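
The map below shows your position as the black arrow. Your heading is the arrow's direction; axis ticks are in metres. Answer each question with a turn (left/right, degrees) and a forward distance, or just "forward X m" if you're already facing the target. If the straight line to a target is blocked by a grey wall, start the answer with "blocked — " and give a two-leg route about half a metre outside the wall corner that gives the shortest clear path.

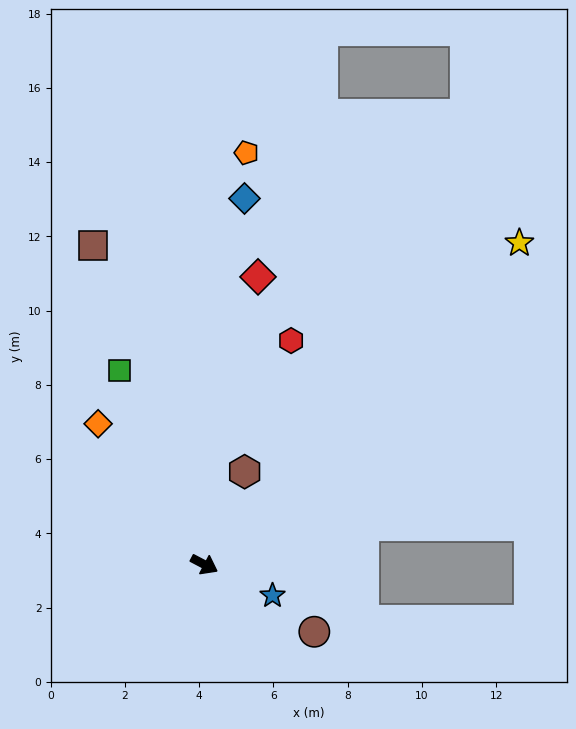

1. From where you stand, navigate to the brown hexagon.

turn left 94°, forward 2.7 m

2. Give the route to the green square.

turn left 141°, forward 5.7 m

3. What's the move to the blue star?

turn left 3°, forward 2.0 m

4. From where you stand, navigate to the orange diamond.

turn left 155°, forward 4.7 m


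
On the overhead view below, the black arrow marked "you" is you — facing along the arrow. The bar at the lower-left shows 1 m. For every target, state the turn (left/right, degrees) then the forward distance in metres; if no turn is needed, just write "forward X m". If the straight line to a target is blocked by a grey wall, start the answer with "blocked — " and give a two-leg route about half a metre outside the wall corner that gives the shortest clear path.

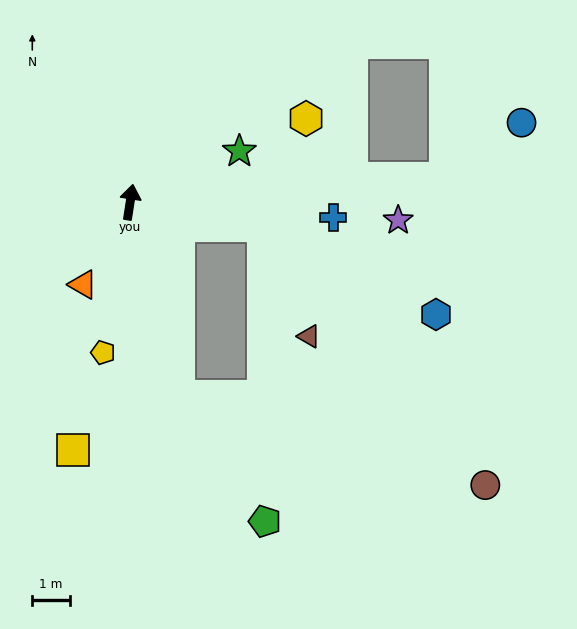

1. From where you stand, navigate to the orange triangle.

turn left 159°, forward 2.5 m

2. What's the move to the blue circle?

blocked — turn right 77°, forward 8.4 m, then turn left 32°, forward 2.5 m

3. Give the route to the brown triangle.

blocked — turn right 91°, forward 3.6 m, then turn right 58°, forward 3.2 m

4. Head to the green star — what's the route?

turn right 56°, forward 3.2 m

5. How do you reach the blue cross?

turn right 86°, forward 5.4 m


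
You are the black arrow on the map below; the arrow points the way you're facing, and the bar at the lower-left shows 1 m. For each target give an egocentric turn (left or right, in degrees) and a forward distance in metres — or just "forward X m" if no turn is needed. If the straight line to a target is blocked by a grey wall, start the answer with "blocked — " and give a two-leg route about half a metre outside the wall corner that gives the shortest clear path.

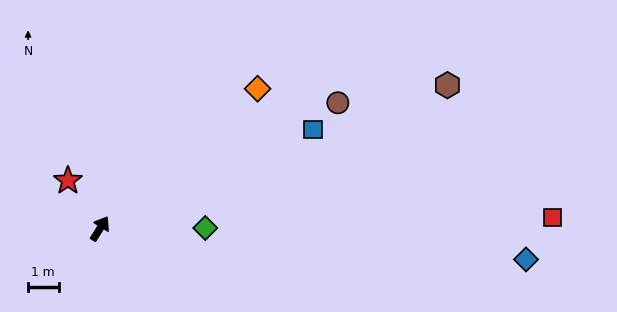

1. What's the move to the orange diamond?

turn right 17°, forward 6.9 m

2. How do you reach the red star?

turn left 66°, forward 1.9 m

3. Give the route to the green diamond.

turn right 58°, forward 3.5 m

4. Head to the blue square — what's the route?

turn right 33°, forward 7.7 m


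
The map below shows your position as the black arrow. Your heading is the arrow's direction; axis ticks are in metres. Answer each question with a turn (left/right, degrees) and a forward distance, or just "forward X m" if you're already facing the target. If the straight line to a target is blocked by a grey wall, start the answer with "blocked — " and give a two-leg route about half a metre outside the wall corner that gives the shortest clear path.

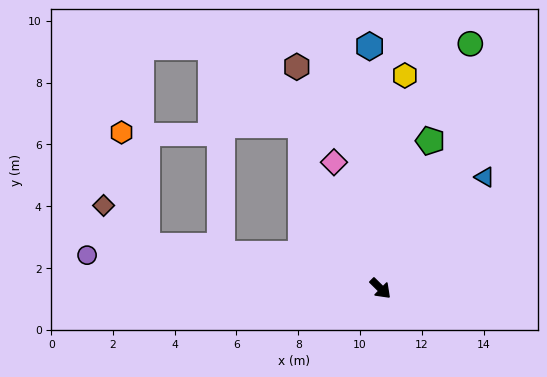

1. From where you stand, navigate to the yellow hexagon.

turn left 128°, forward 6.9 m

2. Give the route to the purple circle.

turn right 142°, forward 9.6 m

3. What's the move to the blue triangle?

turn left 92°, forward 4.9 m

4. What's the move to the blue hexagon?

turn left 137°, forward 7.9 m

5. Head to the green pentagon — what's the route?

turn left 116°, forward 5.0 m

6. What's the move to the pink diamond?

turn left 155°, forward 4.4 m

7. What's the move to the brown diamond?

blocked — turn right 146°, forward 7.7 m, then turn right 33°, forward 1.9 m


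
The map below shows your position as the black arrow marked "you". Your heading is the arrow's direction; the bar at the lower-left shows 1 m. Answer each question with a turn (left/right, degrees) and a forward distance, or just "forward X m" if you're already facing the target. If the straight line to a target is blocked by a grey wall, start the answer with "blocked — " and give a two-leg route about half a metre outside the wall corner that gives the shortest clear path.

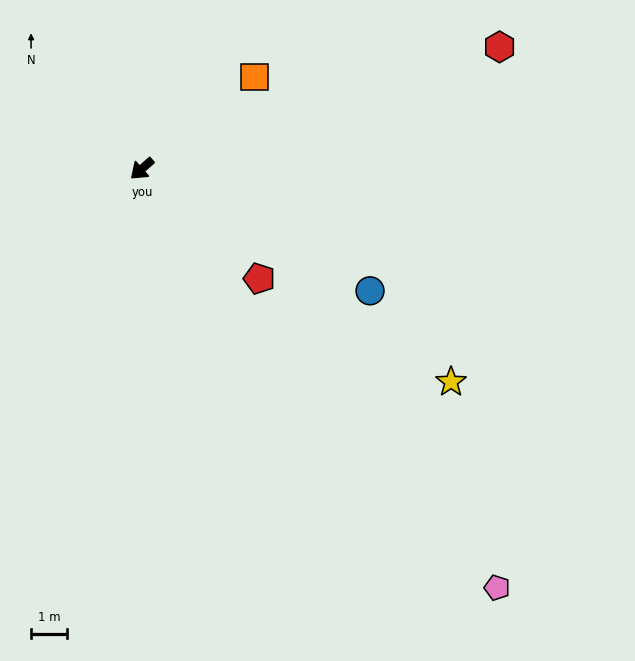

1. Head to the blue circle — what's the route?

turn left 110°, forward 7.1 m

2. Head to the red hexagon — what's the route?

turn left 157°, forward 10.4 m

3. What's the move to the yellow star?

turn left 104°, forward 10.4 m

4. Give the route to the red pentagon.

turn left 95°, forward 4.4 m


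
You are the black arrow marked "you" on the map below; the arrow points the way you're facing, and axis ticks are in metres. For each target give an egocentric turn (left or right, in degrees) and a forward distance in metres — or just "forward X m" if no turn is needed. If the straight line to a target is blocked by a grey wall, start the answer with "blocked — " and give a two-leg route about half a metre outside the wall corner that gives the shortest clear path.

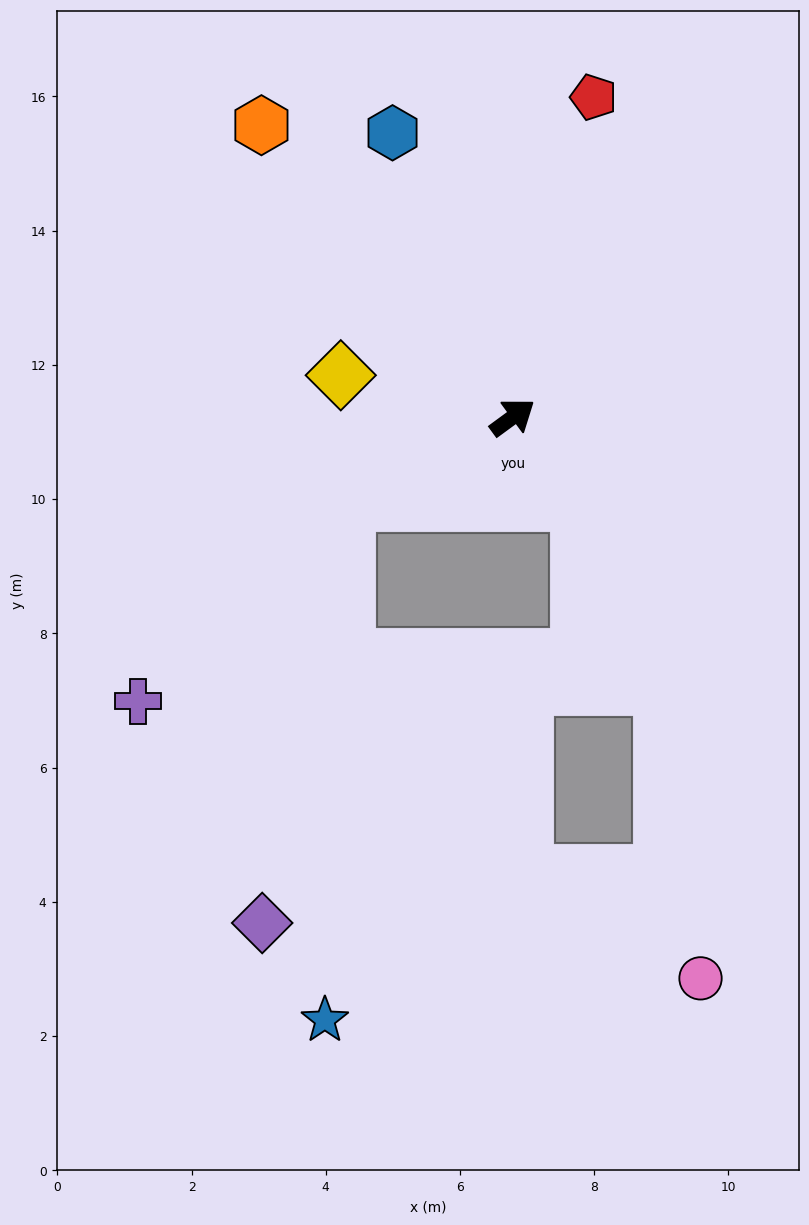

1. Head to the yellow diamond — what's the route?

turn left 130°, forward 2.6 m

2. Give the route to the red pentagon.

turn left 40°, forward 4.9 m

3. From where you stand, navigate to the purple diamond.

blocked — turn left 171°, forward 2.8 m, then turn left 51°, forward 6.4 m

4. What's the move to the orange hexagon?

turn left 94°, forward 5.7 m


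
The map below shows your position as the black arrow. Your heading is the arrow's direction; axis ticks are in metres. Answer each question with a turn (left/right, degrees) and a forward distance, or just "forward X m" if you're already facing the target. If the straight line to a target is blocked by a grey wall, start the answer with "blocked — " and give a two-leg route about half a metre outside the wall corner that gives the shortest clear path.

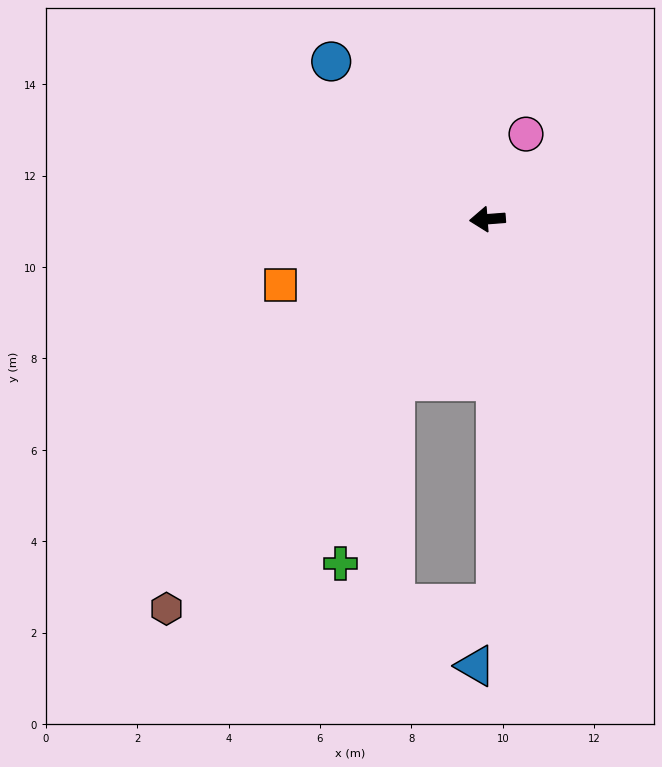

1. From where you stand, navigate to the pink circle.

turn right 119°, forward 2.0 m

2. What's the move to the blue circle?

turn right 50°, forward 4.9 m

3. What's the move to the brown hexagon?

turn left 46°, forward 11.0 m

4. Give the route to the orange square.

turn left 13°, forward 4.7 m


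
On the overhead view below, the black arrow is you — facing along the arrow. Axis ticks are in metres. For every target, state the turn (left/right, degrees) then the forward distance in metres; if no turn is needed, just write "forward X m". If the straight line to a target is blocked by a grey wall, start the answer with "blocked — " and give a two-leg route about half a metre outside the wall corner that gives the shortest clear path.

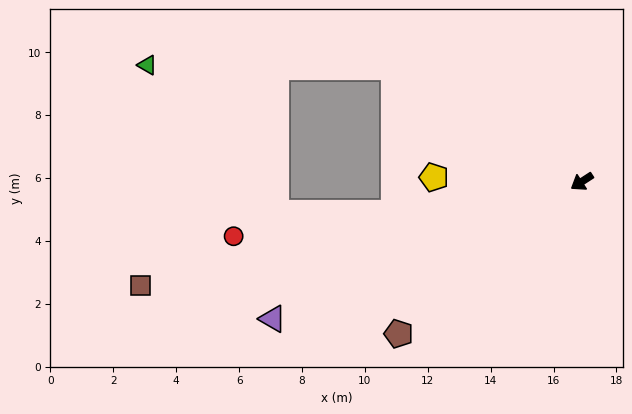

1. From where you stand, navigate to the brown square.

turn right 20°, forward 14.4 m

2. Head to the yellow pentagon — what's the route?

turn right 35°, forward 4.7 m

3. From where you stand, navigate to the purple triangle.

turn right 9°, forward 10.8 m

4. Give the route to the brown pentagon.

turn left 7°, forward 7.6 m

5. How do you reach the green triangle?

blocked — turn right 64°, forward 7.0 m, then turn left 31°, forward 7.8 m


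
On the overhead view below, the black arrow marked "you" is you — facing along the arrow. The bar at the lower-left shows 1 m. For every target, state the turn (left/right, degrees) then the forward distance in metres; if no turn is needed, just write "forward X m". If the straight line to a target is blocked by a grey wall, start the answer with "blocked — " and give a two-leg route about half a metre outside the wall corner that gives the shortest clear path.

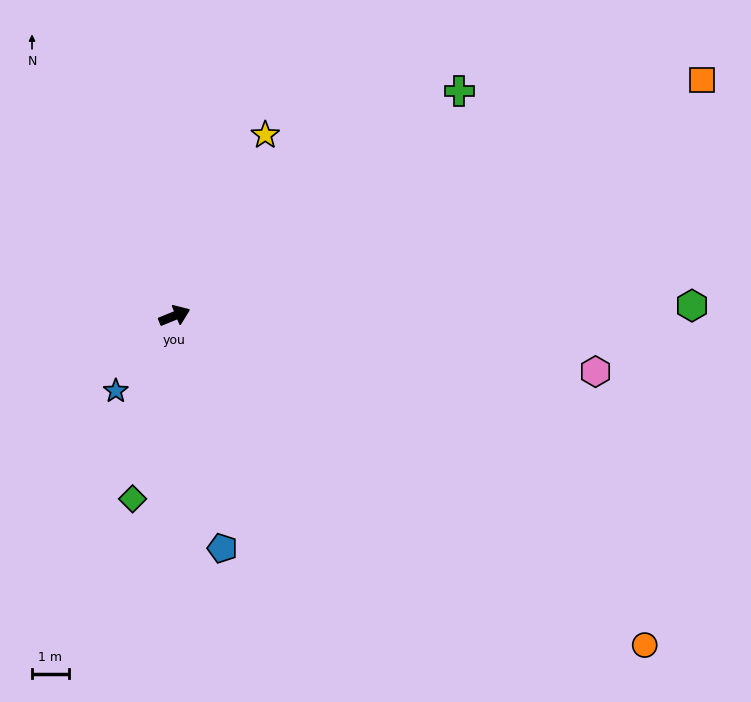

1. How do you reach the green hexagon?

turn right 21°, forward 14.1 m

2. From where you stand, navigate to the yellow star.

turn left 41°, forward 5.5 m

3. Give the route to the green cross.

turn left 16°, forward 9.9 m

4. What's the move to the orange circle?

turn right 57°, forward 15.6 m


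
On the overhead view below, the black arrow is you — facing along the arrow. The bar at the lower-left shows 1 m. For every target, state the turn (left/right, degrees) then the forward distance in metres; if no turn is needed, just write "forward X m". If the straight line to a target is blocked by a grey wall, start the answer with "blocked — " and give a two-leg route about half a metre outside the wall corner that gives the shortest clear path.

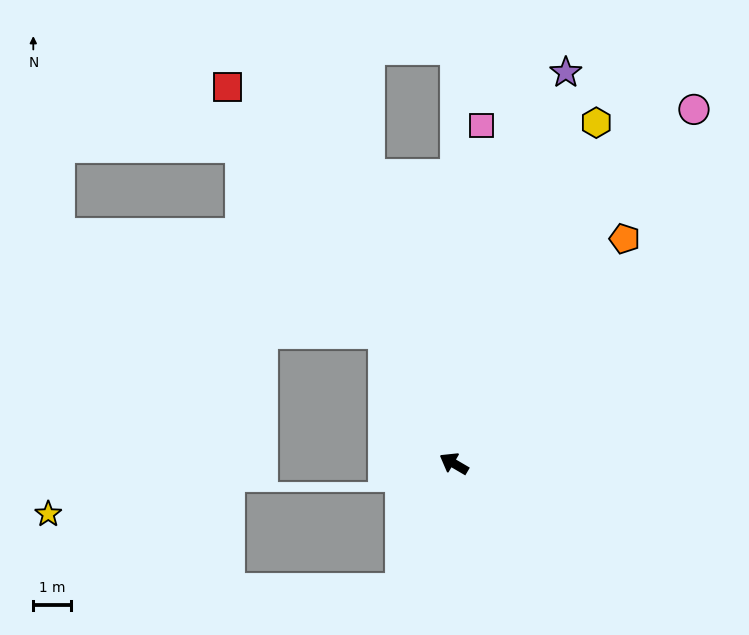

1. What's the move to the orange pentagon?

turn right 97°, forward 7.6 m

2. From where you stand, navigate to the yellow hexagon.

turn right 82°, forward 9.9 m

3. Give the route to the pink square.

turn right 64°, forward 9.1 m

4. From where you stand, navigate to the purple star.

turn right 76°, forward 10.9 m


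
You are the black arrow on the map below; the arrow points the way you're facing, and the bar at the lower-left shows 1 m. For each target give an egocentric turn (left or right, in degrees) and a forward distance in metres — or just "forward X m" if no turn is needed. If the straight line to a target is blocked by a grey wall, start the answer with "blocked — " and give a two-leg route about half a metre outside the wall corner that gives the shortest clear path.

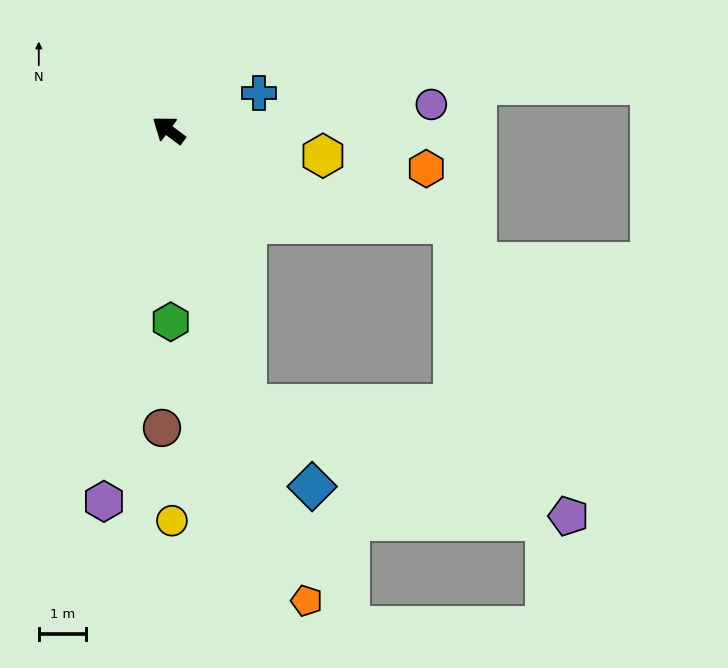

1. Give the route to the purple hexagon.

turn left 117°, forward 8.0 m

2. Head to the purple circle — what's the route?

turn right 138°, forward 5.6 m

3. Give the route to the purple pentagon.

blocked — turn left 143°, forward 6.0 m, then turn left 55°, forward 7.2 m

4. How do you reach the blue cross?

turn right 121°, forward 2.1 m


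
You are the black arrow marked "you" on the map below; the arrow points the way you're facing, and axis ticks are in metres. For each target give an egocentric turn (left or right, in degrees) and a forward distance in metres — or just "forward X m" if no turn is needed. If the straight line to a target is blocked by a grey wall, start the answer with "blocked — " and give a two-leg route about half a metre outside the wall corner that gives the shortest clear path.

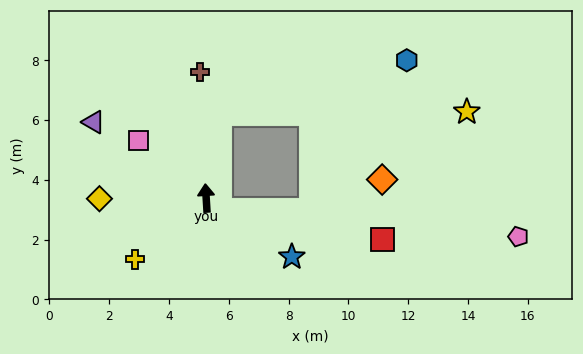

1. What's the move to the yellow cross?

turn left 127°, forward 3.1 m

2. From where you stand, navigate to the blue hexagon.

blocked — turn right 13°, forward 2.9 m, then turn right 65°, forward 6.5 m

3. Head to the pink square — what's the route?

turn left 46°, forward 3.0 m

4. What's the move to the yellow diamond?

turn left 87°, forward 3.6 m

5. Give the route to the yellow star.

blocked — turn right 13°, forward 2.9 m, then turn right 80°, forward 8.3 m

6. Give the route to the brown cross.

forward 4.2 m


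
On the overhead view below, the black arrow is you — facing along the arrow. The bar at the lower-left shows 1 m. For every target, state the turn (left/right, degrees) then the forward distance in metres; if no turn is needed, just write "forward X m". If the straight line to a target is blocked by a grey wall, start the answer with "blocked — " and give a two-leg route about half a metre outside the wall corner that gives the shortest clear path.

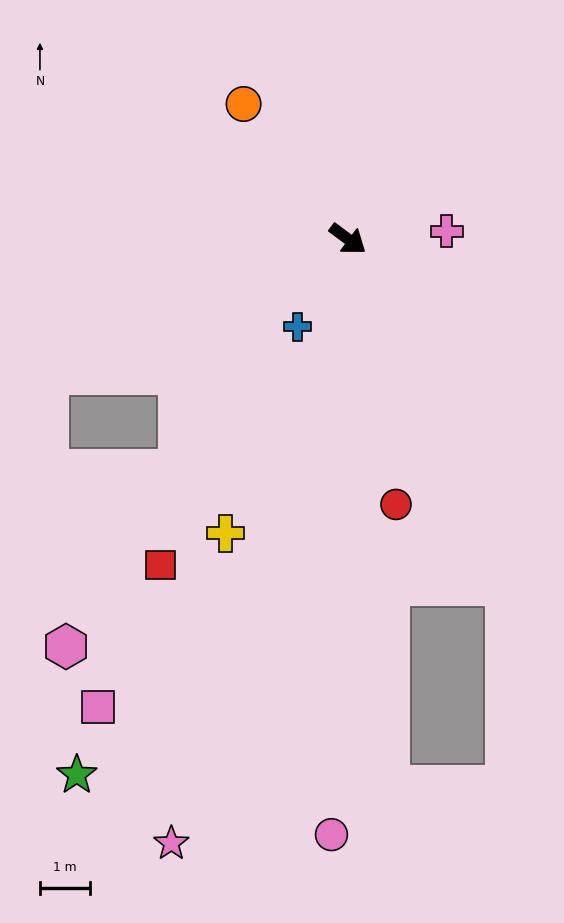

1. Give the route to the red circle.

turn right 43°, forward 5.4 m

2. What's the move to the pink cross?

turn left 41°, forward 2.0 m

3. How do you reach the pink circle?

turn right 55°, forward 11.9 m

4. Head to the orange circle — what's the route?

turn left 164°, forward 3.4 m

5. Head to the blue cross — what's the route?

turn right 83°, forward 2.0 m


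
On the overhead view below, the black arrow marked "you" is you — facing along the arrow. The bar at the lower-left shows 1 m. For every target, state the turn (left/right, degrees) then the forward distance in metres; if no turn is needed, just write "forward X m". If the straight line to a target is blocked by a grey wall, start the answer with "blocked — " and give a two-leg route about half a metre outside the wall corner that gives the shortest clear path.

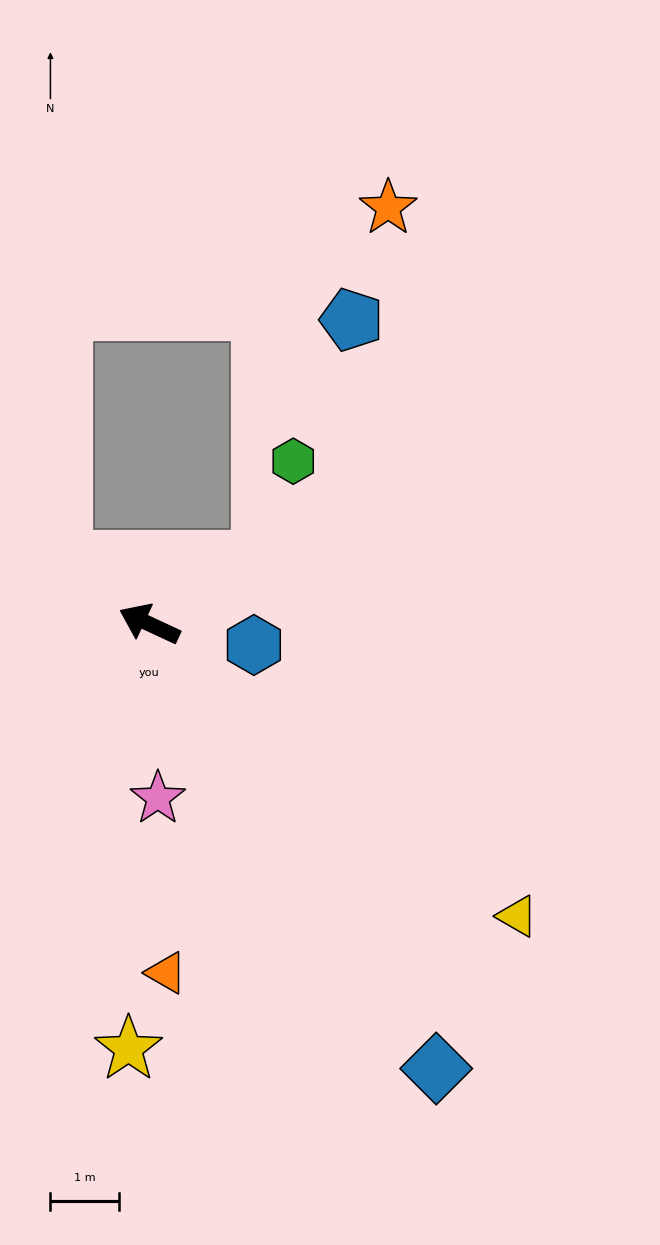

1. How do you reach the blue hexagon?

turn right 166°, forward 1.5 m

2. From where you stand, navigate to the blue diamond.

turn left 148°, forward 7.7 m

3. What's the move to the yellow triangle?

turn left 166°, forward 6.8 m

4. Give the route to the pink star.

turn left 118°, forward 2.5 m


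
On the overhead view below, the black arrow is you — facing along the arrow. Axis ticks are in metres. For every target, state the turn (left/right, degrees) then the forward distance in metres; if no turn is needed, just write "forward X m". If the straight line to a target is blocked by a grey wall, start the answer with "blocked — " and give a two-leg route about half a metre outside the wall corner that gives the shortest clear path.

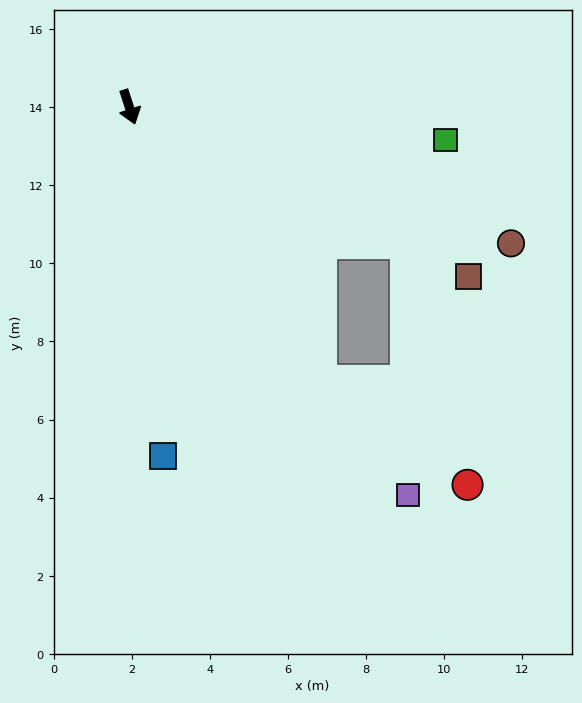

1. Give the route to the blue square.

turn right 12°, forward 9.0 m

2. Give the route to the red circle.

blocked — turn left 17°, forward 8.6 m, then turn left 20°, forward 4.6 m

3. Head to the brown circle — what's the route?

turn left 52°, forward 10.4 m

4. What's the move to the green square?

turn left 66°, forward 8.1 m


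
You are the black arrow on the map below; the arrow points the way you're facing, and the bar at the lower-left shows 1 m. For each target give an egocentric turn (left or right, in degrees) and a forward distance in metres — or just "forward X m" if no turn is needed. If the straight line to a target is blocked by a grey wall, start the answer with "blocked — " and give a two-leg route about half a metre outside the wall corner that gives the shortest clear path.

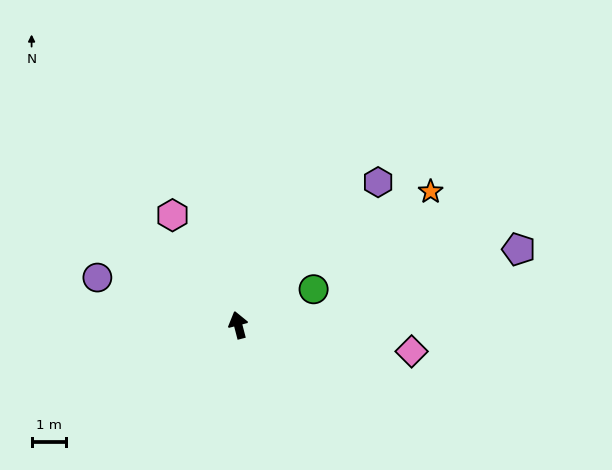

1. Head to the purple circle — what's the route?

turn left 57°, forward 4.3 m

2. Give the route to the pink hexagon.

turn left 16°, forward 3.7 m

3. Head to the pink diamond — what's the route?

turn right 113°, forward 5.1 m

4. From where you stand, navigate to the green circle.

turn right 79°, forward 2.4 m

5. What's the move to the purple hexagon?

turn right 59°, forward 5.8 m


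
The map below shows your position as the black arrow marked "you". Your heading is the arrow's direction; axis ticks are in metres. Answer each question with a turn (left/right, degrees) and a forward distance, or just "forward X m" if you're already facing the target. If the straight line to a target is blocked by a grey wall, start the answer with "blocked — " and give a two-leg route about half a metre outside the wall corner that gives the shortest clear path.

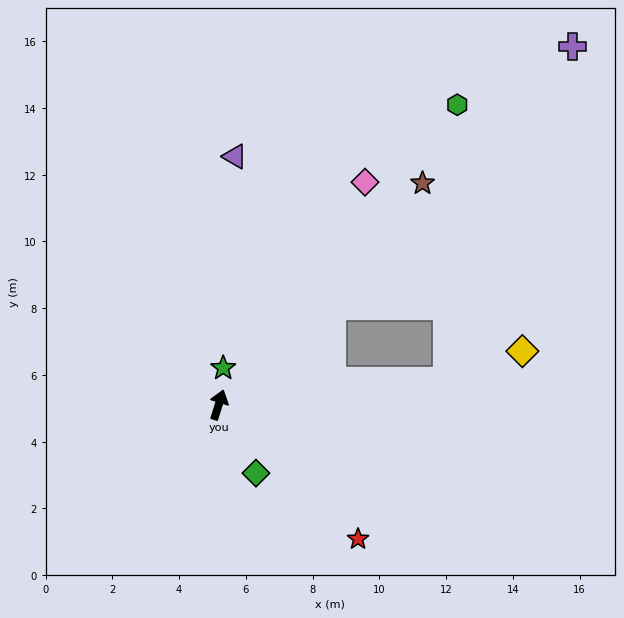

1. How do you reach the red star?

turn right 116°, forward 5.8 m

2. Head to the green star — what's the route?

turn left 10°, forward 1.1 m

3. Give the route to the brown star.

turn right 25°, forward 9.0 m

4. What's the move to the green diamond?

turn right 134°, forward 2.3 m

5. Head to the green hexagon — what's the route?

turn right 21°, forward 11.5 m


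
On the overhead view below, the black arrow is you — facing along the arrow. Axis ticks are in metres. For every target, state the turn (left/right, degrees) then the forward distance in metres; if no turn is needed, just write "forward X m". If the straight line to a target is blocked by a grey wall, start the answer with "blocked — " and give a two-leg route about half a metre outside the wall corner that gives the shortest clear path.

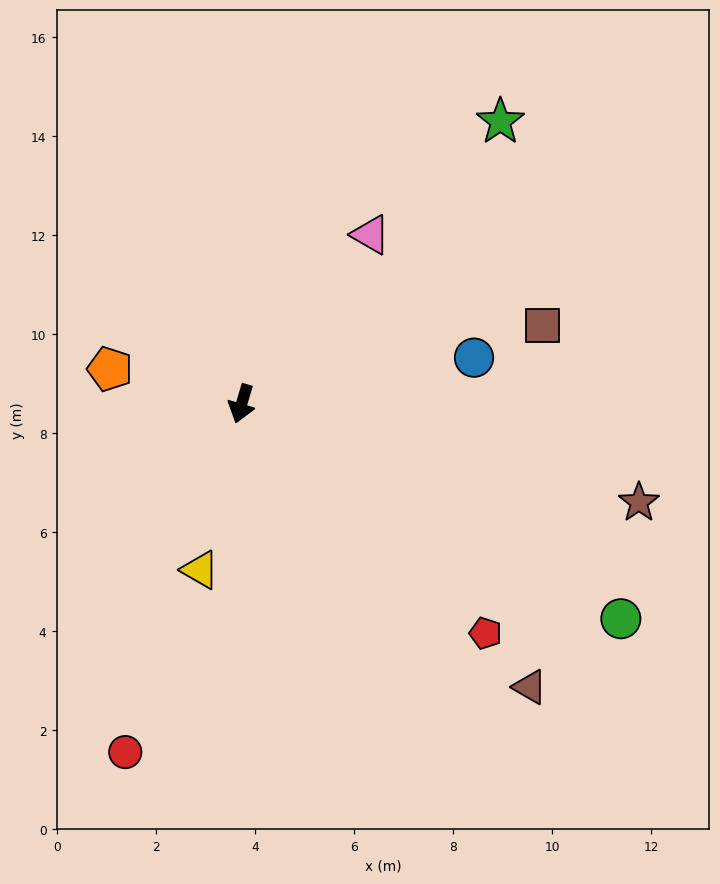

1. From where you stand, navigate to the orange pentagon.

turn right 88°, forward 2.8 m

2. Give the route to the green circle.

turn left 77°, forward 8.8 m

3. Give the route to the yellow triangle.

turn left 3°, forward 3.5 m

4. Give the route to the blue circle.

turn left 118°, forward 4.8 m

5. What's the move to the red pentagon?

turn left 63°, forward 6.8 m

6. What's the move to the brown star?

turn left 93°, forward 8.3 m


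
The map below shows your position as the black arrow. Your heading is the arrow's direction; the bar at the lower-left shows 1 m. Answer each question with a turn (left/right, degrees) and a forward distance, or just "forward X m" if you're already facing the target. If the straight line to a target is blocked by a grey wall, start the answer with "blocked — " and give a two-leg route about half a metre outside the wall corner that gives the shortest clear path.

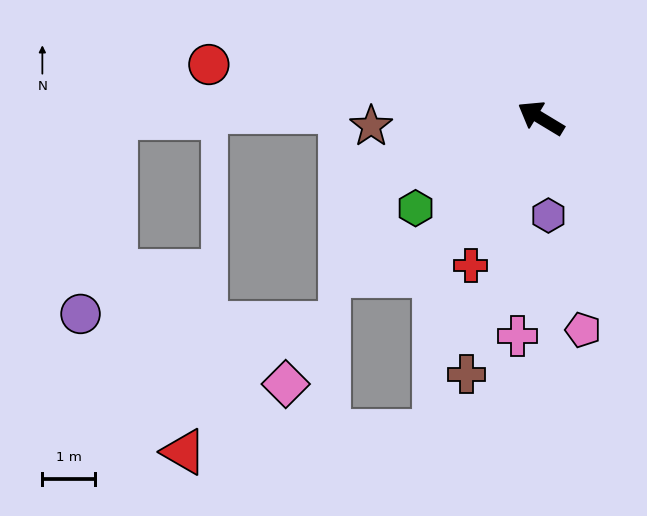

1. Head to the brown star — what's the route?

turn left 34°, forward 3.2 m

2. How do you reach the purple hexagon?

turn left 126°, forward 1.9 m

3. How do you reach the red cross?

turn left 96°, forward 3.1 m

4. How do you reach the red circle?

turn left 22°, forward 6.4 m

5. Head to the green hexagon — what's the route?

turn left 67°, forward 2.9 m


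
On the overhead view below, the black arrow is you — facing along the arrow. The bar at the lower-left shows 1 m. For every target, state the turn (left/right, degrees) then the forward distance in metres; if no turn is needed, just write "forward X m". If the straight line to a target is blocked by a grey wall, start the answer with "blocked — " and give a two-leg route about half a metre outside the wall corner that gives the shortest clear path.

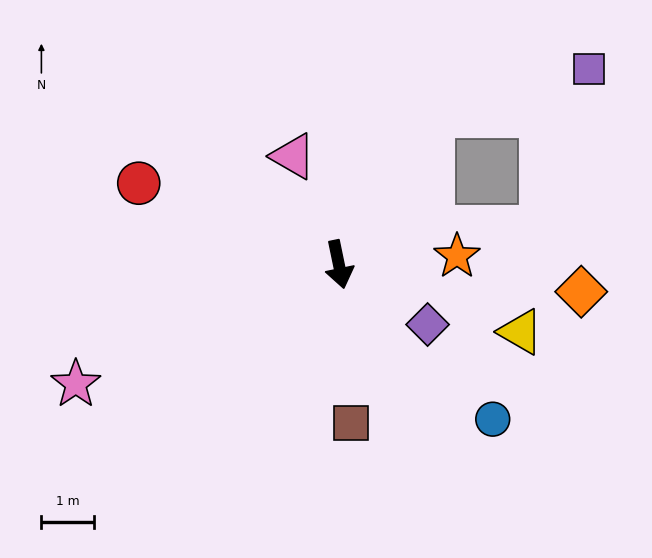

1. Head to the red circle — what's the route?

turn right 124°, forward 4.1 m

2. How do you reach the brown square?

turn right 7°, forward 3.0 m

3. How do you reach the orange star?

turn left 82°, forward 2.2 m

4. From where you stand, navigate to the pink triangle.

turn right 169°, forward 2.2 m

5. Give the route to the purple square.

blocked — turn left 136°, forward 3.3 m, then turn right 41°, forward 3.1 m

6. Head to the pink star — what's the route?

turn right 77°, forward 5.5 m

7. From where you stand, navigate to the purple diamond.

turn left 44°, forward 2.0 m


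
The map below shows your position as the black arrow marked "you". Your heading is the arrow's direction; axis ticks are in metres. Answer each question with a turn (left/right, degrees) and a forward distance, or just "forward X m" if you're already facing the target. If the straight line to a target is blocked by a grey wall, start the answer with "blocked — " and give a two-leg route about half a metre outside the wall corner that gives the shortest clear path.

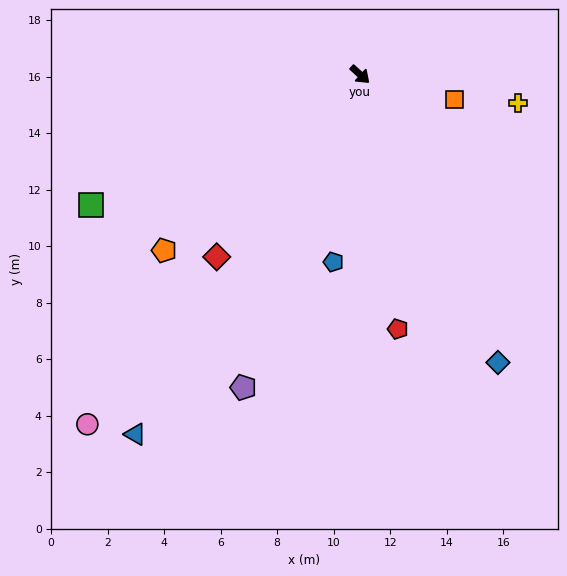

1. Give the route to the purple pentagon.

turn right 68°, forward 11.8 m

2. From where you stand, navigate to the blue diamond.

turn right 22°, forward 11.3 m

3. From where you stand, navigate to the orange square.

turn left 28°, forward 3.5 m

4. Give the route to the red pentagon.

turn right 39°, forward 9.1 m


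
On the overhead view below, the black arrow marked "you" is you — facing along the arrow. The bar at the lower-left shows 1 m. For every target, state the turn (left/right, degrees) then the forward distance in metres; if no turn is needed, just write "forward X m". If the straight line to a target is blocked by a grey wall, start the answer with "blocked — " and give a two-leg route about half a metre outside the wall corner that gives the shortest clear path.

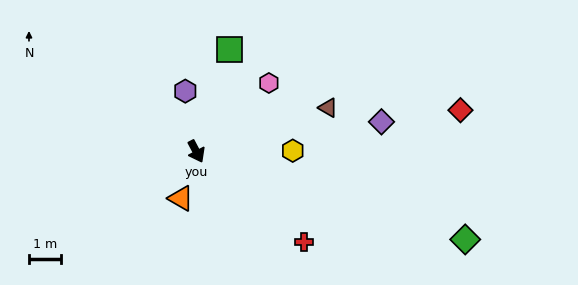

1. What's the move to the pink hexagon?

turn left 106°, forward 3.2 m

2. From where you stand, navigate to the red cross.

turn left 22°, forward 4.5 m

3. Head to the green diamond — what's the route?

turn left 44°, forward 9.0 m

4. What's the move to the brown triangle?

turn left 81°, forward 4.4 m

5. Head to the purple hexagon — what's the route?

turn left 163°, forward 1.9 m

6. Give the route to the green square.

turn left 134°, forward 3.4 m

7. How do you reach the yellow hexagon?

turn left 63°, forward 3.1 m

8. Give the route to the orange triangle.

turn right 46°, forward 1.6 m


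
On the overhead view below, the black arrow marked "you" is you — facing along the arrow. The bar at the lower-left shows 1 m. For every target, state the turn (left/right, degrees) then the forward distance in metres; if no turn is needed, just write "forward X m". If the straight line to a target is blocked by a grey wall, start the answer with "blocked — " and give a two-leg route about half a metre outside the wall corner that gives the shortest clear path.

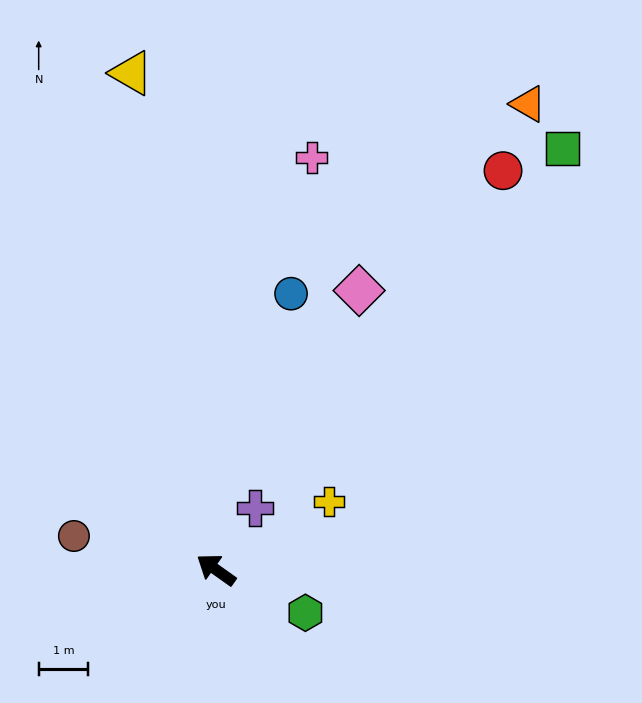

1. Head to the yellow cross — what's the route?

turn right 114°, forward 2.7 m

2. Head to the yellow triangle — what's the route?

turn right 45°, forward 10.2 m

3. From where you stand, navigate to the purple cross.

turn right 87°, forward 1.5 m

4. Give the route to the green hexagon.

turn right 170°, forward 2.0 m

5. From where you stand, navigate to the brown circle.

turn left 22°, forward 3.0 m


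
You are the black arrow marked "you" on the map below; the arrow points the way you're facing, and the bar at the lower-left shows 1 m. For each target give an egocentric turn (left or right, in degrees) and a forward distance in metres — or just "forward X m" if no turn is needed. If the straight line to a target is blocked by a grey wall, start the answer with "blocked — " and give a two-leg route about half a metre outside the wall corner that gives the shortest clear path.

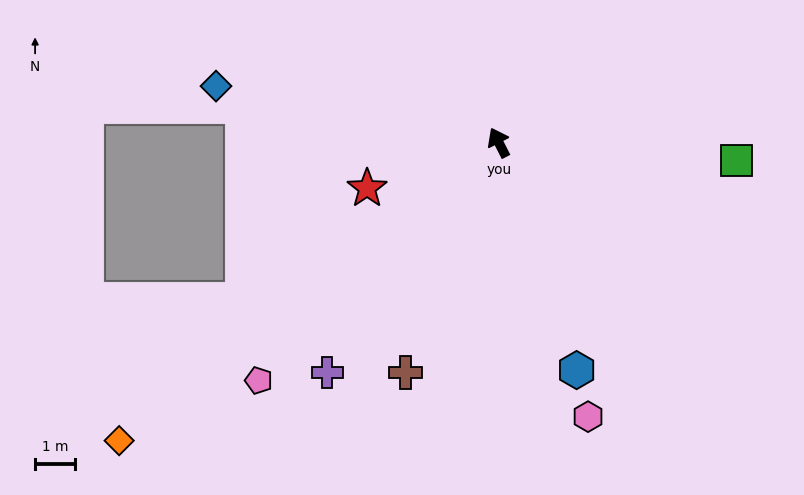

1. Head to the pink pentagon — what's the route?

turn left 108°, forward 8.4 m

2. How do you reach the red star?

turn left 82°, forward 3.5 m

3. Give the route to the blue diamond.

turn left 52°, forward 7.2 m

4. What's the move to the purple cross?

turn left 116°, forward 7.1 m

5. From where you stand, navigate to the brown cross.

turn left 131°, forward 6.2 m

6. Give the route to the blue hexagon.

turn left 172°, forward 6.0 m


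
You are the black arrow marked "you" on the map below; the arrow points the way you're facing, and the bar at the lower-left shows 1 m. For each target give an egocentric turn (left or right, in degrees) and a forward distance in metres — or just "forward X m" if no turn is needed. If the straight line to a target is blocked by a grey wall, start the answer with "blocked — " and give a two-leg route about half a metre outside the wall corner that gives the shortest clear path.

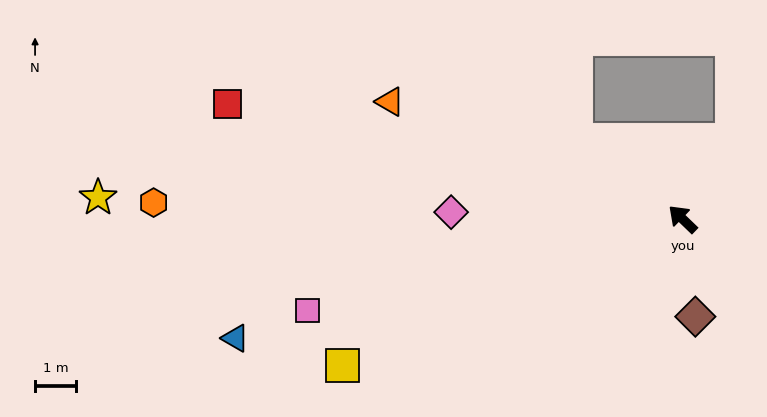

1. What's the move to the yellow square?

turn left 67°, forward 9.1 m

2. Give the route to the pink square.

turn left 58°, forward 9.5 m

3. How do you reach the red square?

turn left 30°, forward 11.5 m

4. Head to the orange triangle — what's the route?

turn left 22°, forward 7.7 m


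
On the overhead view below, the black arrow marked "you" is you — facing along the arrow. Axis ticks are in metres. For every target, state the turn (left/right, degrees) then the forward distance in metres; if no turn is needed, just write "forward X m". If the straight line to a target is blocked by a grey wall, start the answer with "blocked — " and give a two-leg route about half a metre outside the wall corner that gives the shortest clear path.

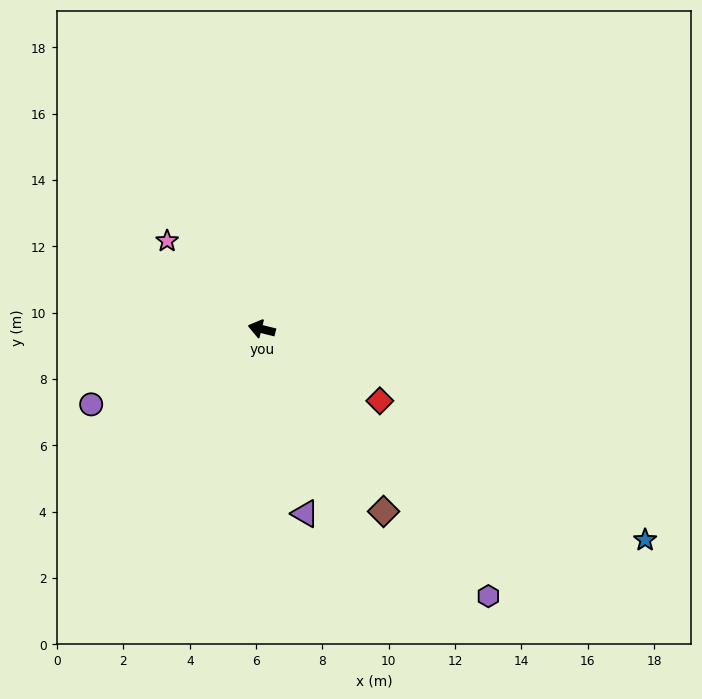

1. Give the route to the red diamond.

turn left 163°, forward 4.2 m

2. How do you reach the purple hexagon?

turn left 144°, forward 10.6 m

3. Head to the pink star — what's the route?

turn right 29°, forward 3.9 m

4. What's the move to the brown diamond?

turn left 138°, forward 6.6 m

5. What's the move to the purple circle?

turn left 38°, forward 5.6 m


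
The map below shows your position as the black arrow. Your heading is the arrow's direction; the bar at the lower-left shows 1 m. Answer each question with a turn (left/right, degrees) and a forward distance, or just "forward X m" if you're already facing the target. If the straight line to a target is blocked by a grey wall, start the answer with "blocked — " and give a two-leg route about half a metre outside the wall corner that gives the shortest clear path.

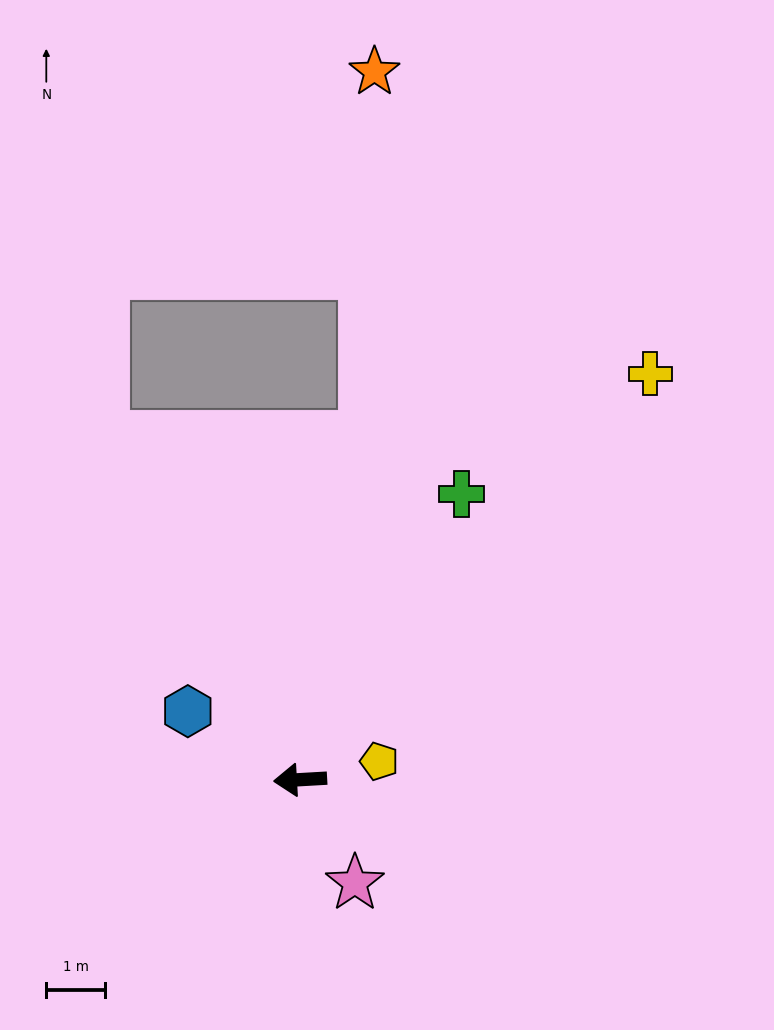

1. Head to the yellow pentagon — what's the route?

turn right 170°, forward 1.4 m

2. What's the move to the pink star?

turn left 115°, forward 2.0 m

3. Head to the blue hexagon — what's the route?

turn right 35°, forward 2.2 m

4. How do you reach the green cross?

turn right 123°, forward 5.6 m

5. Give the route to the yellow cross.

turn right 134°, forward 9.1 m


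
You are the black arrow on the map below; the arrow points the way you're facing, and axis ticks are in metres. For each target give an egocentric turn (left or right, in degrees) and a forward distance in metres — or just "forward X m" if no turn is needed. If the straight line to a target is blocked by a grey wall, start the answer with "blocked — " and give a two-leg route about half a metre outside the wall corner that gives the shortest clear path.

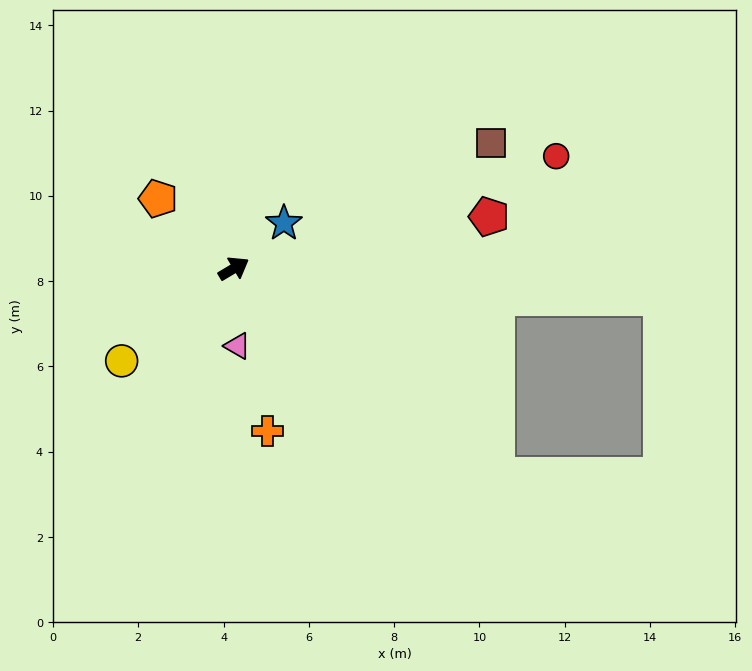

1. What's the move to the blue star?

turn left 11°, forward 1.6 m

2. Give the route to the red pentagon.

turn right 19°, forward 6.1 m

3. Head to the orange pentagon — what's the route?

turn left 106°, forward 2.4 m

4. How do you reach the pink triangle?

turn right 118°, forward 1.8 m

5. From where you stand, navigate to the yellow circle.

turn right 171°, forward 3.4 m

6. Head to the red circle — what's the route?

turn right 12°, forward 8.0 m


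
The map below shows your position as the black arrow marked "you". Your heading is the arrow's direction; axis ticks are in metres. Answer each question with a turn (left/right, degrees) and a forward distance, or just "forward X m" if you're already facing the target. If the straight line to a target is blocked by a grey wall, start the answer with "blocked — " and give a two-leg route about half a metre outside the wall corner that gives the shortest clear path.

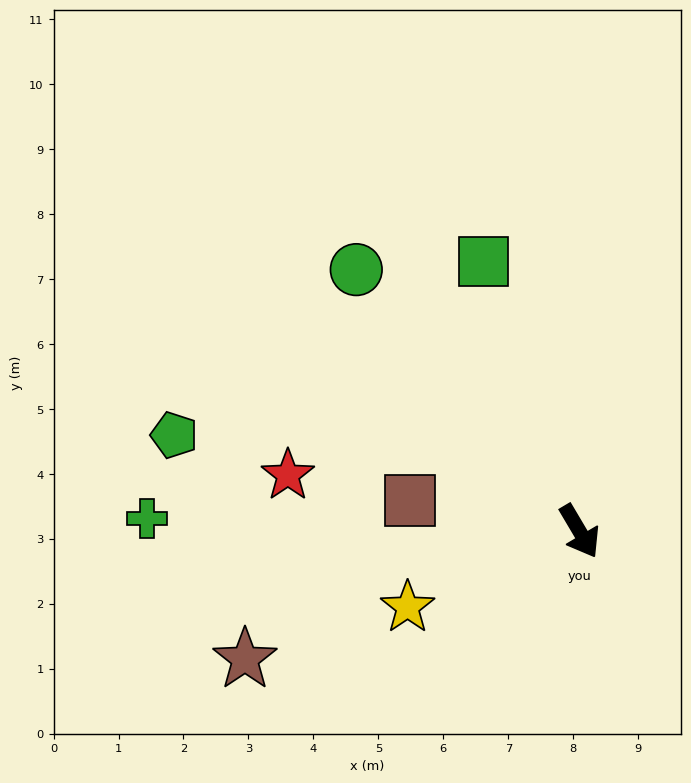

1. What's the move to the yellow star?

turn right 97°, forward 2.9 m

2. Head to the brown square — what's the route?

turn right 131°, forward 2.7 m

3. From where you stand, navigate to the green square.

turn left 169°, forward 4.4 m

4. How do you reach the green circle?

turn right 170°, forward 5.3 m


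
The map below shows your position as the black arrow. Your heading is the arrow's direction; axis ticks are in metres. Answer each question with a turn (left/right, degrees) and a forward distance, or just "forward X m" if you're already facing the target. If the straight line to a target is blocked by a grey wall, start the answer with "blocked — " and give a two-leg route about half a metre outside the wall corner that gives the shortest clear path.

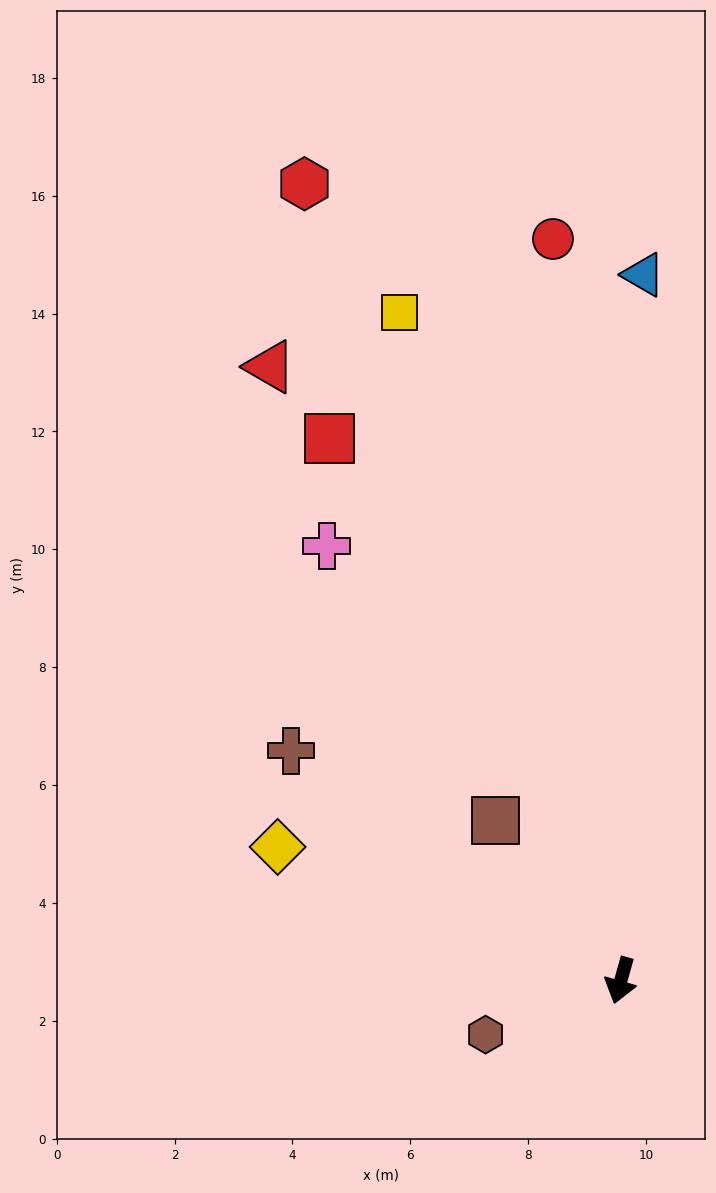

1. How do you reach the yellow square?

turn right 146°, forward 11.9 m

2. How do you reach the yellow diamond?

turn right 96°, forward 6.2 m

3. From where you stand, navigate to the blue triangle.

turn right 166°, forward 12.0 m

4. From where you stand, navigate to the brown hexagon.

turn right 52°, forward 2.5 m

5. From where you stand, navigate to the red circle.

turn right 159°, forward 12.6 m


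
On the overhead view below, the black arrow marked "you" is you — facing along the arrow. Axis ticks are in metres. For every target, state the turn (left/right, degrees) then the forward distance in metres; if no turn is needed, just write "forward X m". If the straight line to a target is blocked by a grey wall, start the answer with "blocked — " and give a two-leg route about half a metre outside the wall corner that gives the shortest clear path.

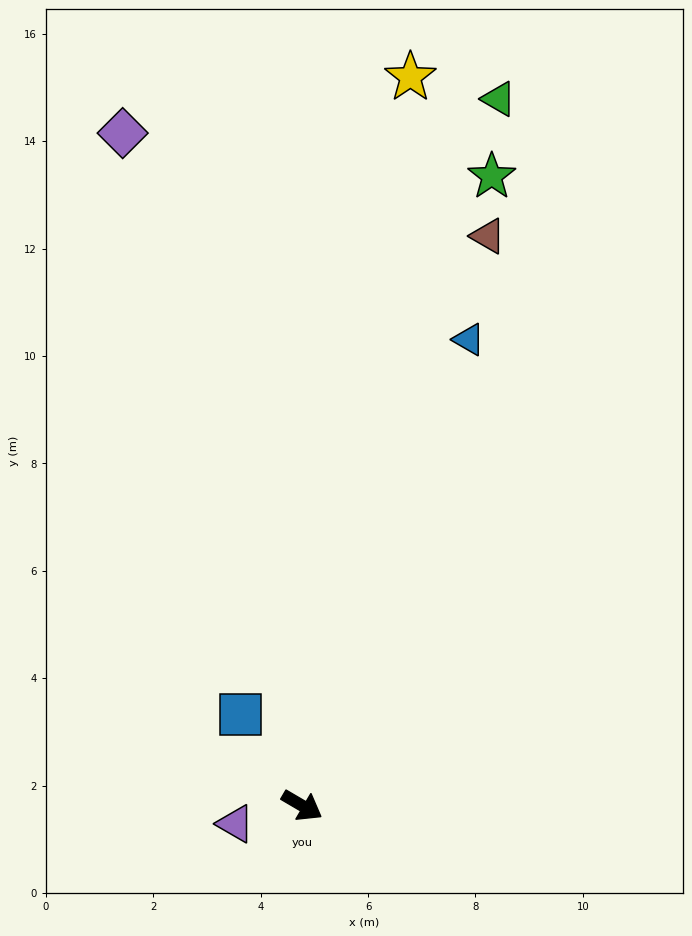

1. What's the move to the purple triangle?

turn right 134°, forward 1.3 m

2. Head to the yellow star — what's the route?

turn left 112°, forward 13.7 m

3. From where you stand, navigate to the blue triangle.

turn left 101°, forward 9.2 m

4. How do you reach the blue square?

turn left 154°, forward 2.1 m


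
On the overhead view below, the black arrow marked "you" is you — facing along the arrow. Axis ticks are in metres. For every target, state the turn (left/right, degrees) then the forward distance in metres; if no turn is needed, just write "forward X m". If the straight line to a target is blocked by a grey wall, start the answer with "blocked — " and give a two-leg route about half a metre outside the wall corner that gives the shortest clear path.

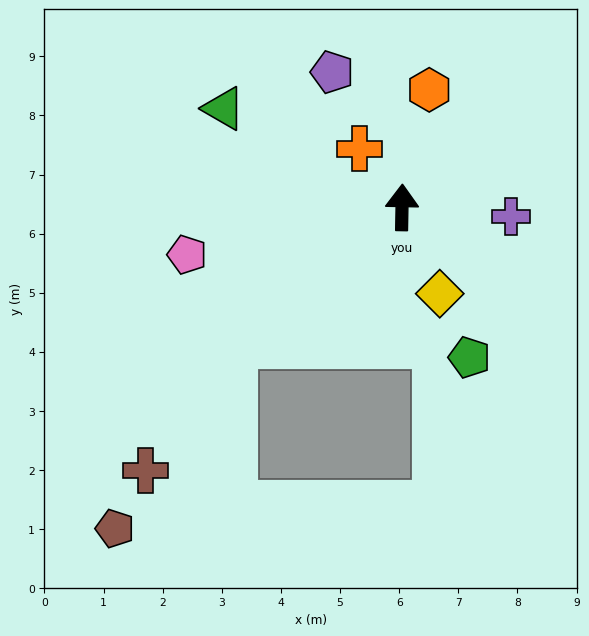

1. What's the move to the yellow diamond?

turn right 155°, forward 1.6 m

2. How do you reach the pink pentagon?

turn left 103°, forward 3.7 m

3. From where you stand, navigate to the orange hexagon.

turn right 12°, forward 2.0 m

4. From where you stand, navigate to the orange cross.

turn left 37°, forward 1.2 m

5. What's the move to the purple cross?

turn right 94°, forward 1.8 m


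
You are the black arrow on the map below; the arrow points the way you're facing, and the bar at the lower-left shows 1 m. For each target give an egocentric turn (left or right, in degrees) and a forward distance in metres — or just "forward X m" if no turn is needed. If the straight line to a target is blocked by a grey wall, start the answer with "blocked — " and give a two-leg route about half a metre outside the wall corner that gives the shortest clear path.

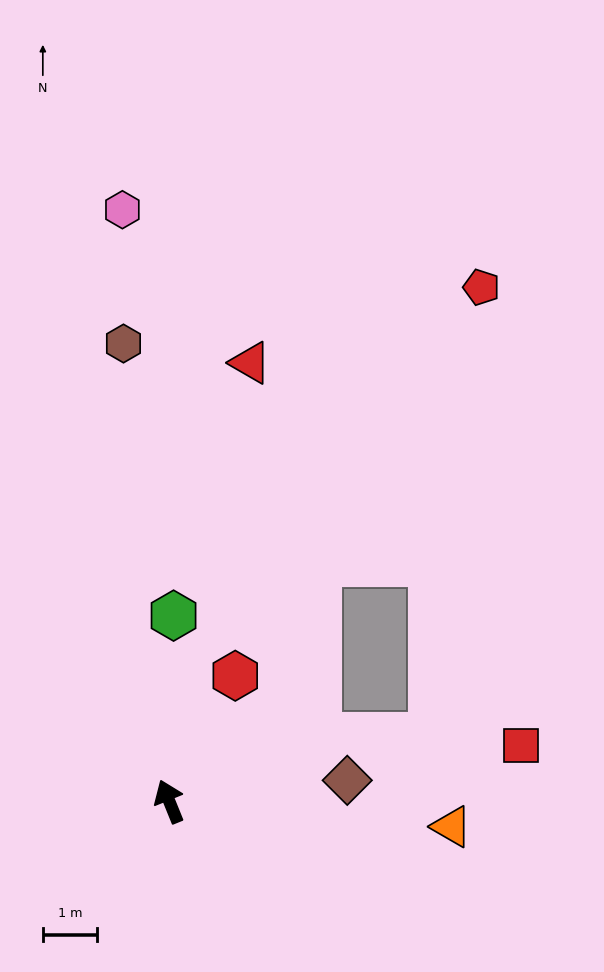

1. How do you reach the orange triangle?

turn right 117°, forward 5.2 m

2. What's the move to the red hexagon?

turn right 50°, forward 2.6 m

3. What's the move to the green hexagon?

turn right 23°, forward 3.4 m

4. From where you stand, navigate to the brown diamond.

turn right 105°, forward 3.3 m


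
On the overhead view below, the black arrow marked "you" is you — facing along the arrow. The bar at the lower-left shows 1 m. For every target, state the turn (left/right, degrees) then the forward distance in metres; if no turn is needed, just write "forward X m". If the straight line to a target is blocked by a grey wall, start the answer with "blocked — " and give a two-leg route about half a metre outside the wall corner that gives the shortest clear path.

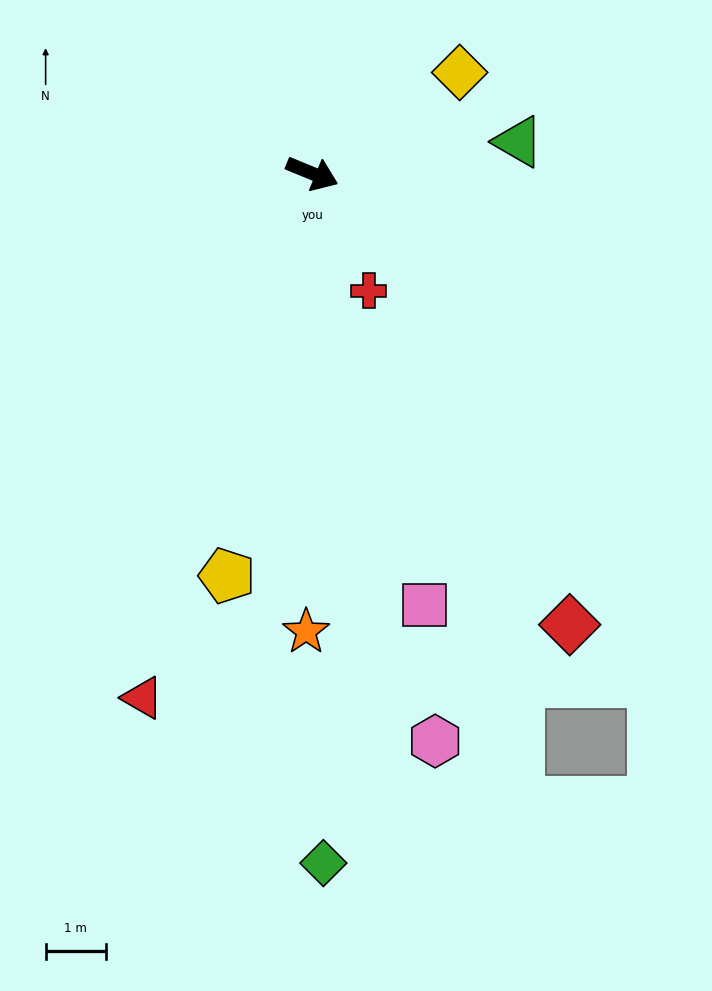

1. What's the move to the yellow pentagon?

turn right 80°, forward 6.8 m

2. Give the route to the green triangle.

turn left 31°, forward 3.5 m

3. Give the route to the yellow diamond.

turn left 57°, forward 3.0 m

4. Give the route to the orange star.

turn right 68°, forward 7.6 m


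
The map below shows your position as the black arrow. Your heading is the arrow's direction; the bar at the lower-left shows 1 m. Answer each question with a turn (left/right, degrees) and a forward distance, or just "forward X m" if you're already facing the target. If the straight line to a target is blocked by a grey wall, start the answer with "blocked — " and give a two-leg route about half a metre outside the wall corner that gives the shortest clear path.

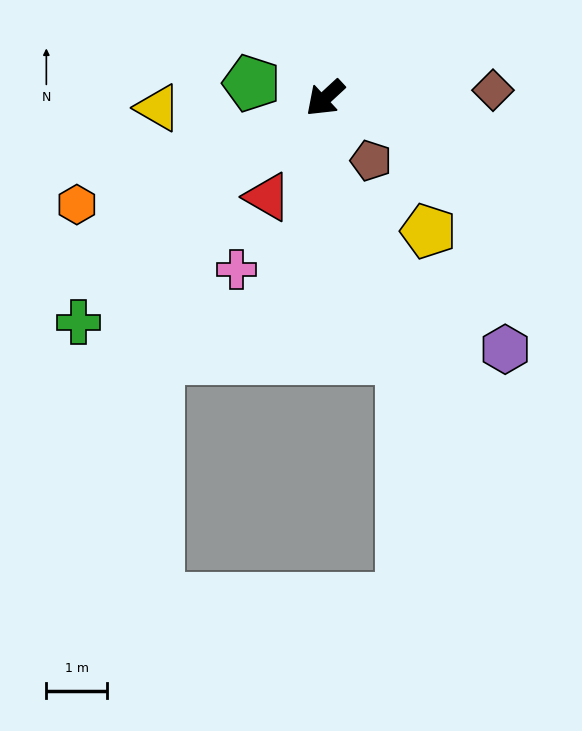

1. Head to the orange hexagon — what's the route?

turn right 20°, forward 4.5 m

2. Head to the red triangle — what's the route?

turn left 17°, forward 1.9 m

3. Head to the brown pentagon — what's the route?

turn left 84°, forward 1.3 m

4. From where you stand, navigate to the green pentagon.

turn right 54°, forward 1.2 m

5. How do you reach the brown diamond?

turn left 140°, forward 2.8 m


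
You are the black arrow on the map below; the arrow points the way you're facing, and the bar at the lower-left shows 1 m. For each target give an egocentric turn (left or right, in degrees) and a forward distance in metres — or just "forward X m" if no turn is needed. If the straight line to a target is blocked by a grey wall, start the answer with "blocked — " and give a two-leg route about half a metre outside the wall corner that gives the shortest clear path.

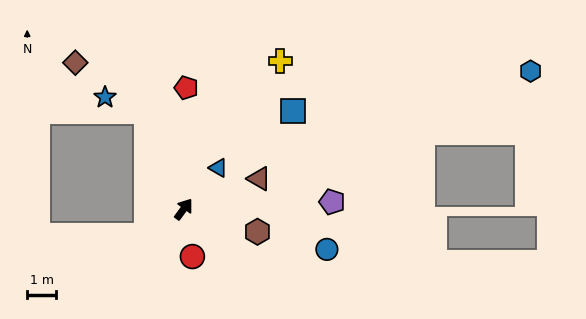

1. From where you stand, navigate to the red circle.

turn right 133°, forward 1.7 m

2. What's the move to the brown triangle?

turn right 32°, forward 2.8 m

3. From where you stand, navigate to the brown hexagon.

turn right 71°, forward 2.7 m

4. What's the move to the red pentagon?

turn left 35°, forward 4.2 m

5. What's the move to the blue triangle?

turn right 4°, forward 1.9 m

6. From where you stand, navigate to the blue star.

blocked — turn left 57°, forward 3.6 m, then turn left 50°, forward 1.5 m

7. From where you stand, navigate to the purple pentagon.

turn right 51°, forward 5.2 m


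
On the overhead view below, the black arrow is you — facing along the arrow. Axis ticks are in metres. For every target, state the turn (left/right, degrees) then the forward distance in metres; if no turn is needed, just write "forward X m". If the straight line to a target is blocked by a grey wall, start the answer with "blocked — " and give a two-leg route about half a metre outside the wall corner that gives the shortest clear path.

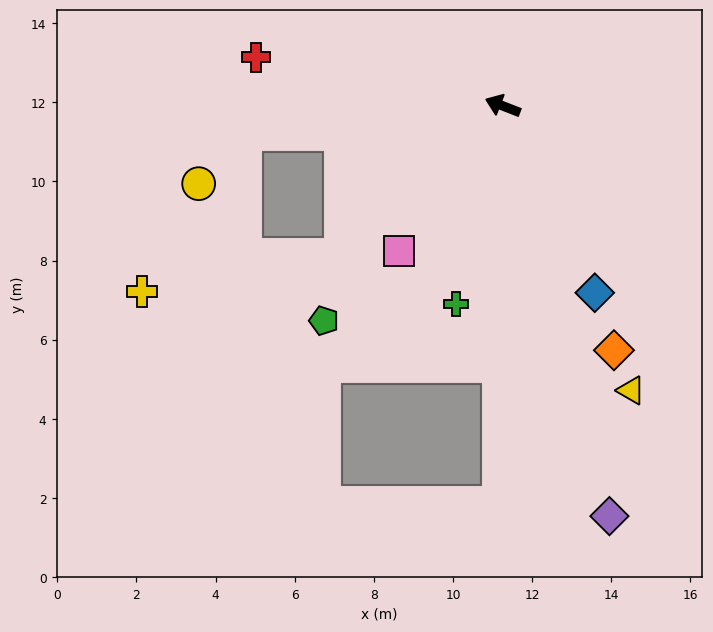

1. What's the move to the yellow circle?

blocked — turn left 28°, forward 6.5 m, then turn left 40°, forward 1.7 m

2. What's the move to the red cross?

turn left 10°, forward 6.4 m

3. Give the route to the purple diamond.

turn left 126°, forward 10.7 m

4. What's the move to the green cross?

turn left 98°, forward 5.1 m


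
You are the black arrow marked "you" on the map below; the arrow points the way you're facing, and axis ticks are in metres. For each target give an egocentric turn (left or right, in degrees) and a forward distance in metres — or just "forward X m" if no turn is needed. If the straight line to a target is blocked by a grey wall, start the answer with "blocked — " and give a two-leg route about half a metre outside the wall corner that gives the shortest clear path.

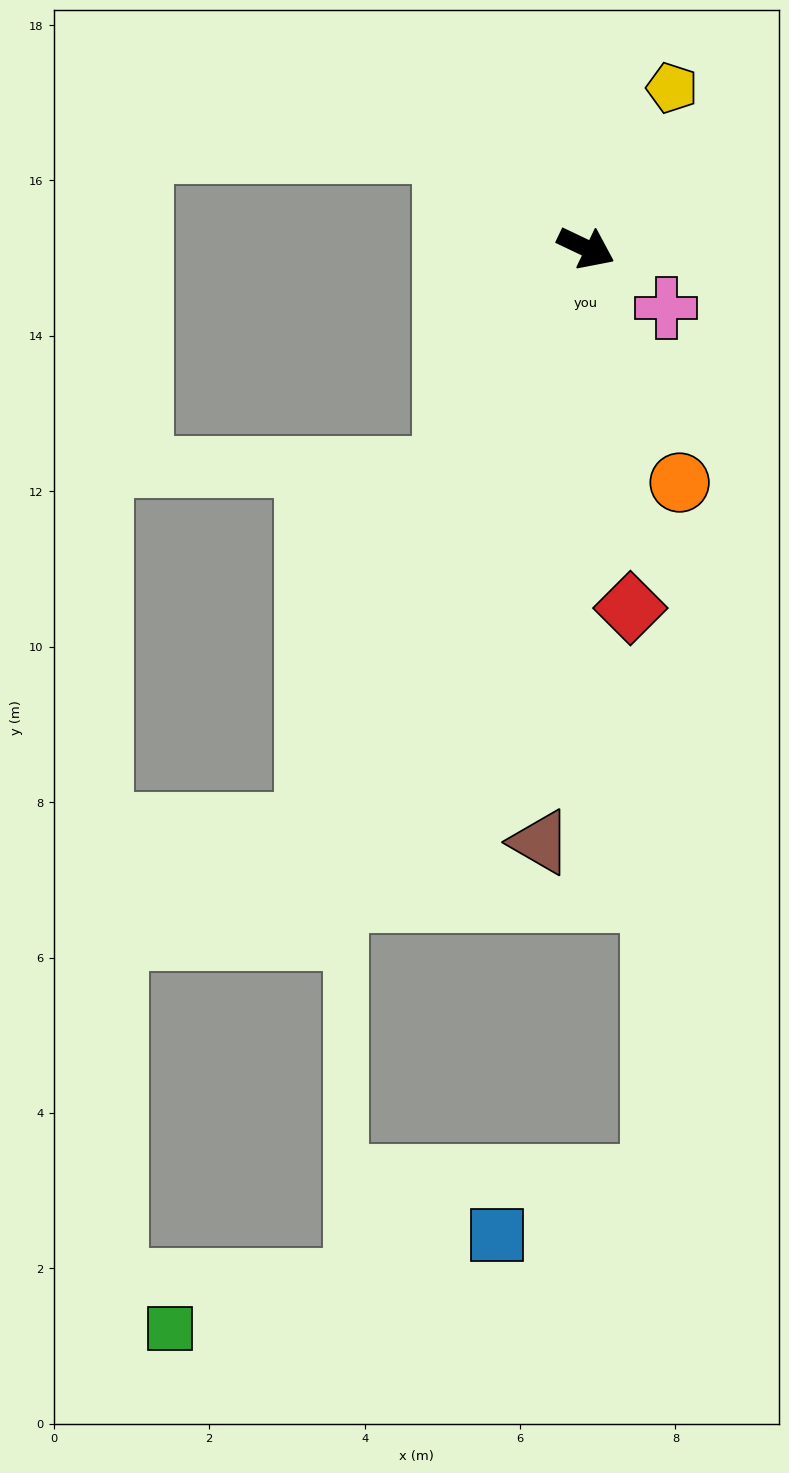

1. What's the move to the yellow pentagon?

turn left 87°, forward 2.3 m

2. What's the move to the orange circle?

turn right 43°, forward 3.2 m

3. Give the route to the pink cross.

turn right 11°, forward 1.3 m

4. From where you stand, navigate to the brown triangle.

turn right 69°, forward 7.7 m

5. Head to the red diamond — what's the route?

turn right 58°, forward 4.7 m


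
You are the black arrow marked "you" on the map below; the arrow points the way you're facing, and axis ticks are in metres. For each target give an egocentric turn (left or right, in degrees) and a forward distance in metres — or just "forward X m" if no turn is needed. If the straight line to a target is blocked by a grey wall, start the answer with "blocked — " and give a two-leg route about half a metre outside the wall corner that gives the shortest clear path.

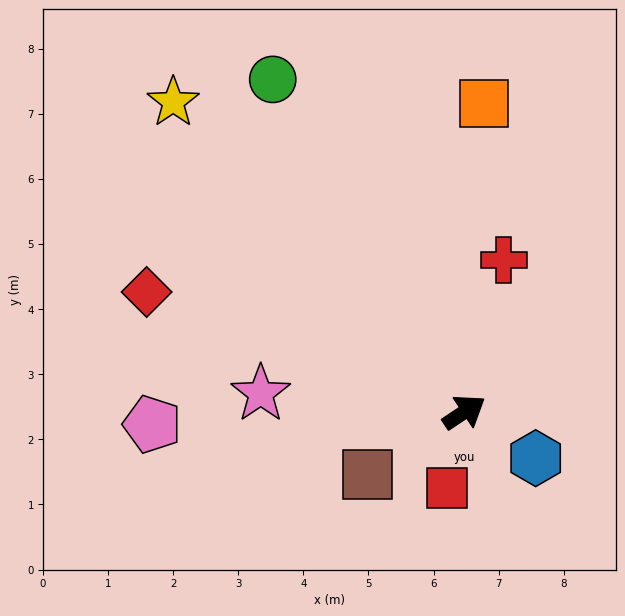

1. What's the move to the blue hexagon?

turn right 67°, forward 1.3 m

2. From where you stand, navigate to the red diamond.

turn left 126°, forward 5.2 m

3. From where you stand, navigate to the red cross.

turn left 42°, forward 2.4 m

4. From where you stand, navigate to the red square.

turn right 136°, forward 1.2 m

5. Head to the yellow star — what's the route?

turn left 100°, forward 6.5 m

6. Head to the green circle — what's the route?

turn left 86°, forward 5.9 m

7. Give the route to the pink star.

turn left 141°, forward 3.1 m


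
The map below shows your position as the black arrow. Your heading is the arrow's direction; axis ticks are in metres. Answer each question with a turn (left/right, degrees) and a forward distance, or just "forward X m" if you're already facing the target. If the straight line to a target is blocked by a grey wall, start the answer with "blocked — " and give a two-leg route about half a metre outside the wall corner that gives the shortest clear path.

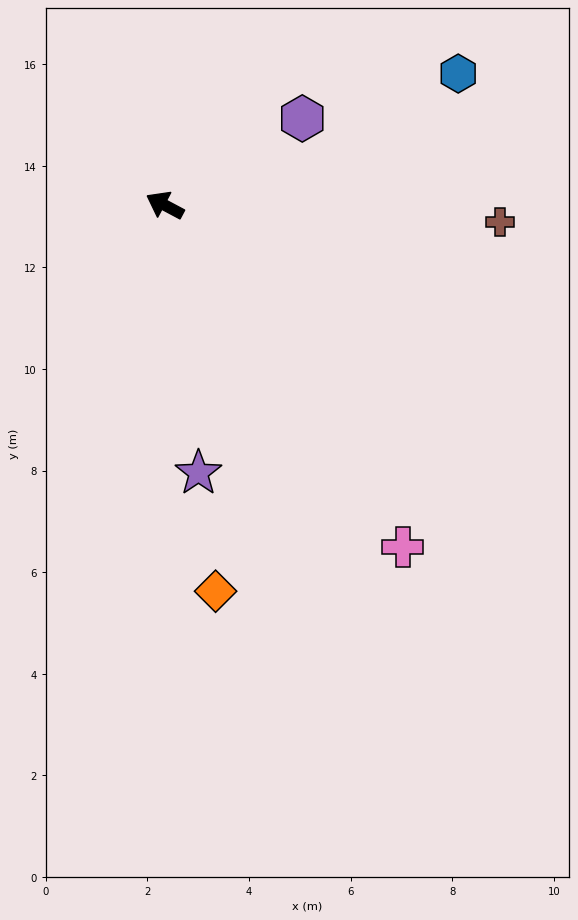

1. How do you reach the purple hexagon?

turn right 120°, forward 3.2 m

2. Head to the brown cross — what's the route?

turn right 155°, forward 6.6 m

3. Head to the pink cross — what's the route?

turn left 153°, forward 8.2 m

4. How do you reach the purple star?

turn left 125°, forward 5.3 m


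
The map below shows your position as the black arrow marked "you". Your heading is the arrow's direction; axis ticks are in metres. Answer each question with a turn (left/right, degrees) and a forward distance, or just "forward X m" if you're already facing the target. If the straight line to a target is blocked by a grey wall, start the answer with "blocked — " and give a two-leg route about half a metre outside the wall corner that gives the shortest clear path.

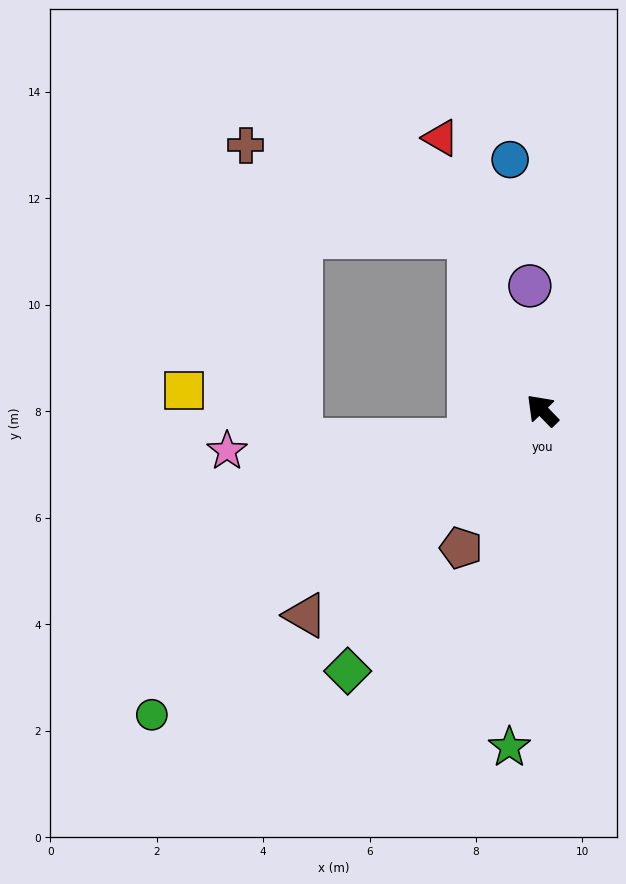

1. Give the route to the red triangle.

turn right 24°, forward 5.5 m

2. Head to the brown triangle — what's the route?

turn left 87°, forward 5.9 m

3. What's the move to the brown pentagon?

turn left 105°, forward 3.0 m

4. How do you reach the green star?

turn left 130°, forward 6.4 m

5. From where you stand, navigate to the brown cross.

blocked — turn right 22°, forward 3.5 m, then turn left 46°, forward 4.5 m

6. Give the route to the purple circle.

turn right 38°, forward 2.3 m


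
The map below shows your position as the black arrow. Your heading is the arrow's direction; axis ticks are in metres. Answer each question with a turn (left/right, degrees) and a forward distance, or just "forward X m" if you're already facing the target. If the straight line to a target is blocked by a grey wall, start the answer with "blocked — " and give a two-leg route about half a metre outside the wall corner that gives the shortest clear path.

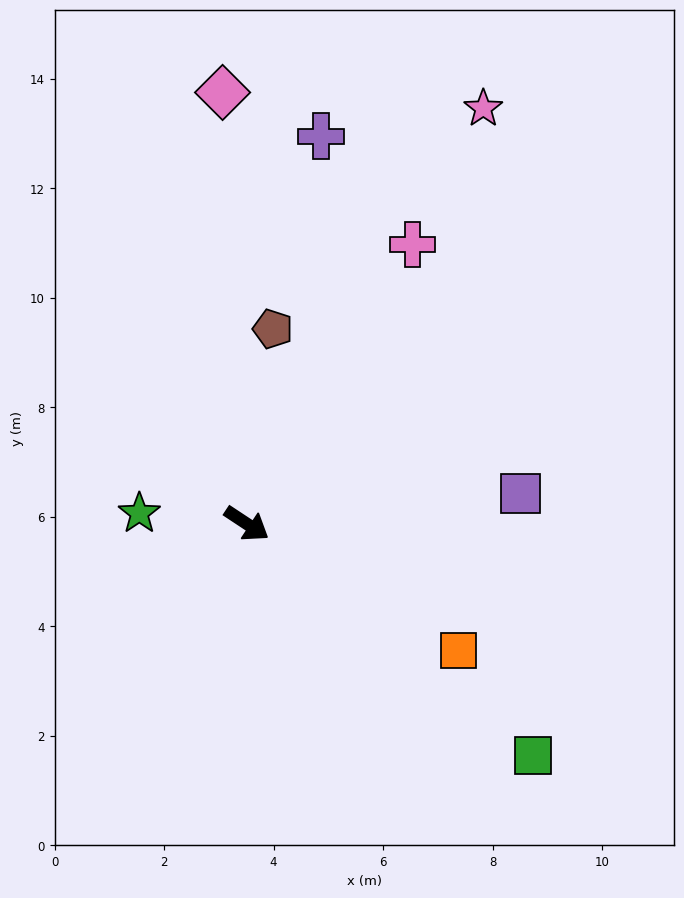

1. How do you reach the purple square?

turn left 40°, forward 5.0 m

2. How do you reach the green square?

turn right 6°, forward 6.7 m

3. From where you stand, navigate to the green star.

turn right 152°, forward 2.0 m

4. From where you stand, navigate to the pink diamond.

turn left 127°, forward 7.9 m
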